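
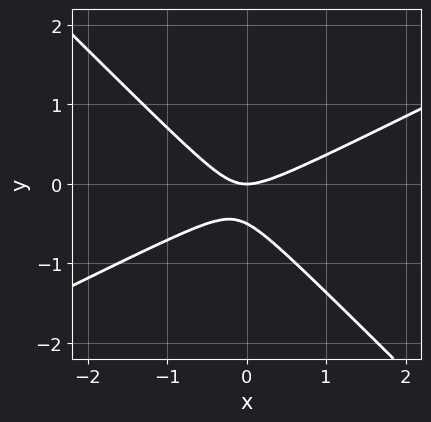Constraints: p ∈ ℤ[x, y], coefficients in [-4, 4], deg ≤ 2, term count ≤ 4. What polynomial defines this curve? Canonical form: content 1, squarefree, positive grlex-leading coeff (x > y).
First, deg p = 2. A generic line meets the curve in up to 2 points.
Then, checking where it meets the axes: it meets the y-axis at y = 0 (among the integer gridlines); it crosses the x-axis at the gridline x = 0.
Finally, solving for integer coefficients yields p as stated.

x^2 - x*y - 2*y^2 - y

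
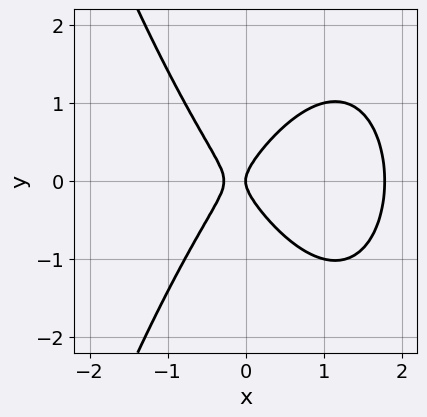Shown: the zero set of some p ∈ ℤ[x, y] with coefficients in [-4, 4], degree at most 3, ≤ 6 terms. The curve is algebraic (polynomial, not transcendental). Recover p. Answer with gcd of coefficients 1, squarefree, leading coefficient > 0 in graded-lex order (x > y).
deg p = 3. A generic line meets the curve in up to 3 points.
Symmetries: it's symmetric under y → −y, forcing even powers of y.
Reading off the gridlines: one y-axis crossing is at y = 0; it crosses the x-axis at the gridline x = 0.
Solving for integer coefficients yields p as stated.

2*x^3 - 3*x^2 + 2*y^2 - x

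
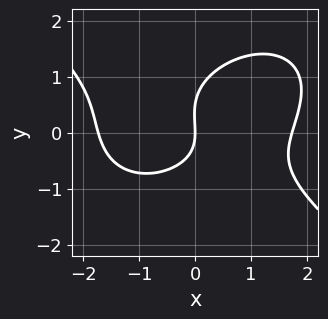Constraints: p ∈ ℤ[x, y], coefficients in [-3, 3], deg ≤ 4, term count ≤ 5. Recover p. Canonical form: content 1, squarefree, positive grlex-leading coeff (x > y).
x^3 + 2*y^3 - x*y - y^2 - 3*x

(a) The degree is 3 — the shape is more complex than any degree-2 curve.
(b) Checking where it meets the axes: one x-axis crossing is at x = 0; it meets the y-axis at y = 0 (among the integer gridlines).
(c) These observations pin down the coefficients.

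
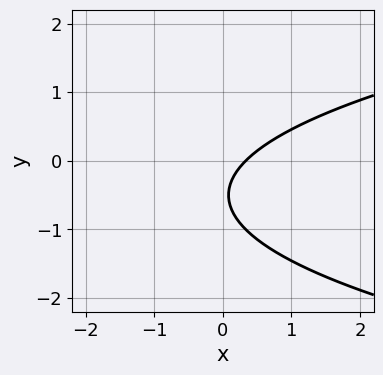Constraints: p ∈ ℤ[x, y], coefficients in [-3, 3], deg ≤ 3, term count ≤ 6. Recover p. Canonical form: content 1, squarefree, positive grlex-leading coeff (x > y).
1. Degree: the shape is more complex than any degree-1 curve, so deg p = 2.
2. Observable constraints: the curve avoids every integer y-axis point in the box.
3. Matching integer coefficients to the picture gives p.

3*y^2 - 3*x + 3*y + 1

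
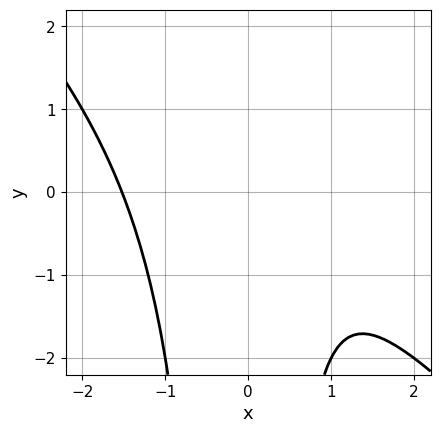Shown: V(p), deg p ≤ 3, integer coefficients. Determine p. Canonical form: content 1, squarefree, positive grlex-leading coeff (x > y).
x^3 + x^2*y - x + 2

First, deg p = 3.
Next, reading off the gridlines: no y-intercept at any integer in the box.
Finally, solving for integer coefficients yields p as stated.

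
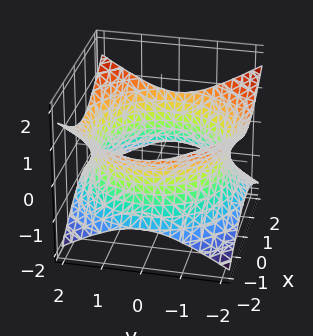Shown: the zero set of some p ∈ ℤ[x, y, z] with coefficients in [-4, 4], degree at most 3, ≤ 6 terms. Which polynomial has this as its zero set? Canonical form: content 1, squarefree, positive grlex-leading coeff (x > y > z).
Degree: an hourglass — one-sheet hyperboloid; a quadric, so deg p = 2.
Symmetries: mirror symmetry z ↦ −z ⇒ only even powers of z; every cross-section ⟂ z is a circle, so x, y appear only via x² + y².
From the axis intercepts and sections: the surface avoids every integer z-axis point in the box; a circular section at z = 0 has radius between 1 and 2.
Putting this together gives p.

x^2 + y^2 - 2*z^2 - 3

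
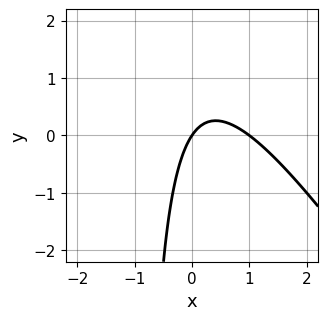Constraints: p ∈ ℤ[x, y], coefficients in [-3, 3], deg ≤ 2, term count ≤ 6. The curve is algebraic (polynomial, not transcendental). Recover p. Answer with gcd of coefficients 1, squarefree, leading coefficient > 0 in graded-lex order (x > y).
3*x^2 + 2*x*y - 3*x + 2*y

First, the degree is 2 — the shape is more complex than any degree-1 curve.
Then, against the integer gridlines: among the integer gridlines, it crosses the x-axis at x ∈ {0, 1}; it meets the y-axis at y = 0 (among the integer gridlines).
Finally, assembling these constraints gives the stated polynomial.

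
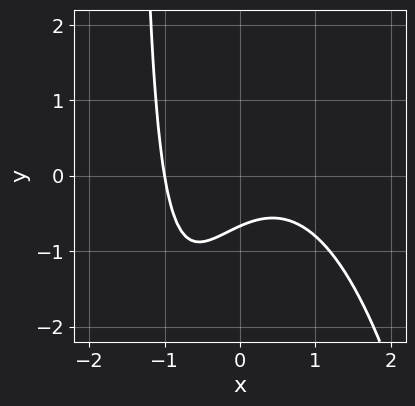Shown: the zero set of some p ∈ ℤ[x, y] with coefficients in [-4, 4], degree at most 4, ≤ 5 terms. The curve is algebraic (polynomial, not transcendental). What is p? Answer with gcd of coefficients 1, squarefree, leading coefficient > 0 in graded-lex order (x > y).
(a) The degree is 3 — a generic line meets the curve in up to 3 points.
(b) Observable constraints: it meets the x-axis at x = -1 (among the integer gridlines).
(c) Putting this together gives p.

2*x^3 + 2*x*y + 3*y + 2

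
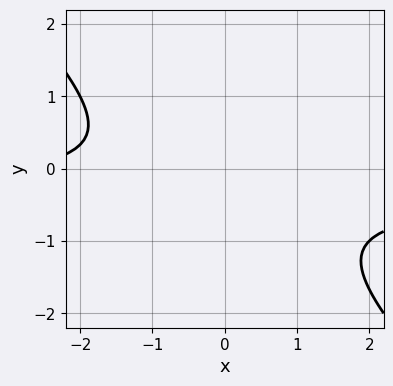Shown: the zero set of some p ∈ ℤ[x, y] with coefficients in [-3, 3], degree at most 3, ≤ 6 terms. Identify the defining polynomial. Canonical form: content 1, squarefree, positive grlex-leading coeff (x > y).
3*x*y + 3*y^2 + x + 2*y + 3

(a) The degree is 2 — a generic line meets the curve in up to 2 points.
(b) Against the integer gridlines: the curve avoids every integer x-axis point in the box; it misses every integer gridline on the y-axis.
(c) Together with the visible shape, these determine p as stated.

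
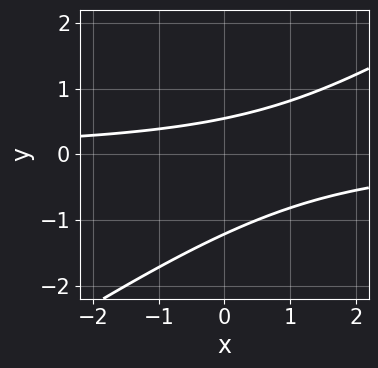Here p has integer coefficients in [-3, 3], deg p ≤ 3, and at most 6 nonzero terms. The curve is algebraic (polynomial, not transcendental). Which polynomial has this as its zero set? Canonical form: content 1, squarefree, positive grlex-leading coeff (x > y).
2*x*y - 3*y^2 - 2*y + 2

The degree is 2 — the shape is more complex than any degree-1 curve.
Reading off the gridlines: no x-intercept at any integer in the box.
Fitting integer coefficients to these (and the overall shape) gives p.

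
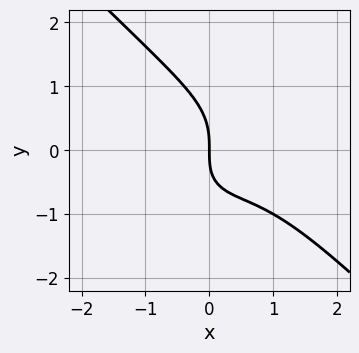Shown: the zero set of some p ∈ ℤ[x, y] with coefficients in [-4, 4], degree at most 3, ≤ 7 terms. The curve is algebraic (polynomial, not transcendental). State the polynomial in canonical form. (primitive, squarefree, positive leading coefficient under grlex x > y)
2*x^3 + 2*y^3 - 2*x^2 + x*y + 3*x

First, degree: the shape is more complex than any degree-2 curve, so deg p = 3.
Next, from the axis intercepts and sections: it meets the y-axis at y = 0 (among the integer gridlines); one x-axis crossing is at x = 0.
Finally, assembling these constraints gives the stated polynomial.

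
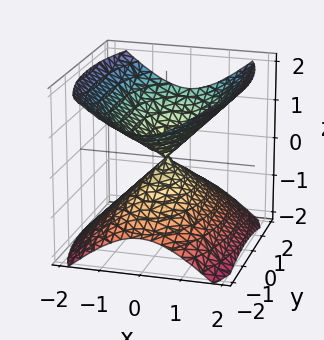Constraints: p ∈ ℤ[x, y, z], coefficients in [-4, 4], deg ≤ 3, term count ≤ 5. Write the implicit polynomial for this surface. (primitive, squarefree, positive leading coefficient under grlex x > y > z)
3*x^2 + y^2 - 3*z^2

1. There are 2 components. They look like related sheets of one shape, so recover p as a whole.
2. Degree: a double cone through the origin; a quadric, so deg p = 2.
3. Symmetries: mirror symmetry x ↦ −x ⇒ only even powers of x; the z ↦ −z reflection is a symmetry, so z appears only in even powers; it's symmetric under y → −y, forcing even powers of y.
4. From the axis intercepts and sections: it meets the x-axis at x = 0 (among the integer gridlines); it meets the y-axis at y = 0 (among the integer gridlines); it meets the z-axis at z = 0 (among the integer gridlines).
5. Solving for integer coefficients yields p as stated.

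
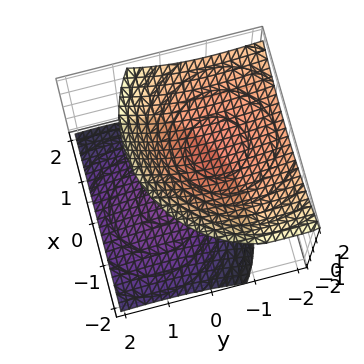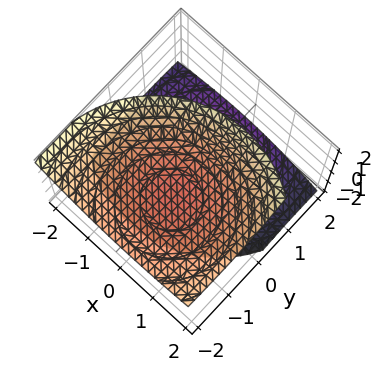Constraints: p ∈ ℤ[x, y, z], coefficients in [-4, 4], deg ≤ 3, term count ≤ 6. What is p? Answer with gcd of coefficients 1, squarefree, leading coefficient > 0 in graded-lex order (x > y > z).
2*x^2 - x*z + 2*y^2 + 3*y*z - 3*z^2 + 3

I count 2 distinct pieces.
deg p = 2.
Against the integer gridlines: it misses every integer gridline on the x-axis; the z-axis gridline crossings are at z ∈ {-1, 1}; it misses every integer gridline on the y-axis.
The integer polynomial consistent with all of this is the stated p.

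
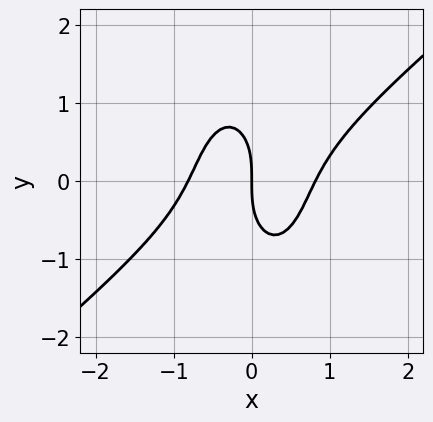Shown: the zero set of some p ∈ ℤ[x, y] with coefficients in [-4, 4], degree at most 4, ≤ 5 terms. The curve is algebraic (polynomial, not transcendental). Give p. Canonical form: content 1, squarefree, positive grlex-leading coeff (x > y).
3*x^3 - 3*x^2*y - y^3 - 2*x

(a) The degree is 3 — the shape is more complex than any degree-2 curve.
(b) Checking where it meets the axes: one y-axis crossing is at y = 0; it crosses the x-axis at the gridline x = 0.
(c) Assembling these constraints gives the stated polynomial.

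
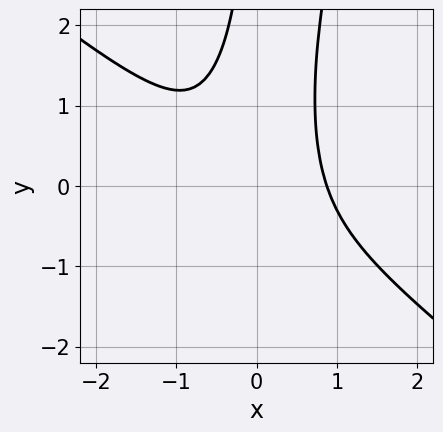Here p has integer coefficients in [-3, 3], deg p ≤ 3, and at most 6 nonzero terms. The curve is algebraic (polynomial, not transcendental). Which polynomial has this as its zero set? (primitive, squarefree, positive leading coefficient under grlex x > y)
The degree is 3 — a generic line meets the curve in up to 3 points.
Reading off the gridlines: it misses every integer gridline on the y-axis.
Putting this together gives p.

3*x^3 + 3*x^2*y - x*y^2 - 2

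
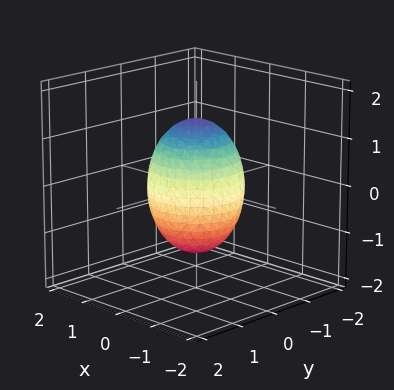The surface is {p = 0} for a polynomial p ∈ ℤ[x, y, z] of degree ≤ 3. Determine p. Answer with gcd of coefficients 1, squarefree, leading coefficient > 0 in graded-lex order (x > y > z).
2*x^2 + 2*y^2 + z^2 - 2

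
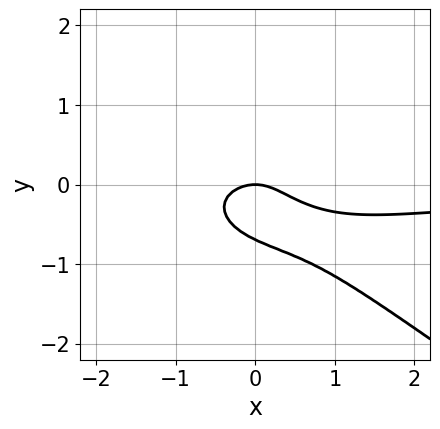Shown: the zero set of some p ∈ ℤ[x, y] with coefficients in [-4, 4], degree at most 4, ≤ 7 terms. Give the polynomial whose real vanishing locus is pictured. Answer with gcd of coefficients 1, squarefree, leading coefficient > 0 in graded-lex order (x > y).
x^3*y + 3*y^4 - 3*x*y^2 + x^2 + y

First, the degree is 4 — the shape is more complex than any degree-3 curve.
Then, reading off the gridlines: it meets the x-axis at x = 0 (among the integer gridlines); it crosses the y-axis at the gridline y = 0.
Finally, putting this together gives p.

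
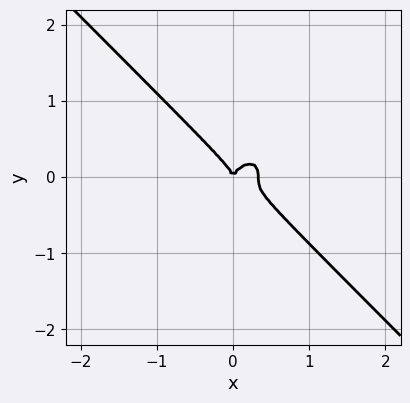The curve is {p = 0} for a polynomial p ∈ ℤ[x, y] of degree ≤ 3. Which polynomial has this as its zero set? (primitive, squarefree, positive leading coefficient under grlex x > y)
First, the degree is 3 — no degree-2 curve has this shape.
Then, observable constraints: it crosses the y-axis at the gridline y = 0; it crosses the x-axis at the gridline x = 0.
Finally, fitting integer coefficients to these (and the overall shape) gives p.

3*x^3 + 3*y^3 - x^2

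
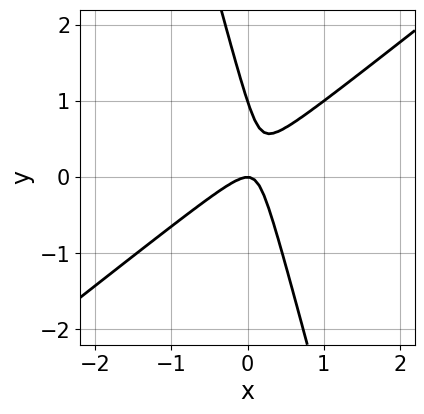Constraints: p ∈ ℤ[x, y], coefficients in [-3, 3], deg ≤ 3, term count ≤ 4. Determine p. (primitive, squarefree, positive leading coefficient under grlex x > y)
3*x^2 - 3*x*y - y^2 + y

(a) deg p = 2. The shape is more complex than any degree-1 curve.
(b) Against the integer gridlines: the y-axis gridline crossings are at y ∈ {0, 1}; it meets the x-axis at x = 0 (among the integer gridlines).
(c) Together with the visible shape, these determine p as stated.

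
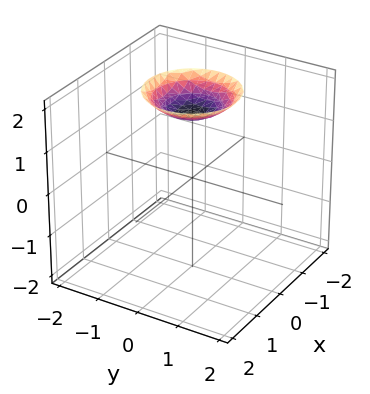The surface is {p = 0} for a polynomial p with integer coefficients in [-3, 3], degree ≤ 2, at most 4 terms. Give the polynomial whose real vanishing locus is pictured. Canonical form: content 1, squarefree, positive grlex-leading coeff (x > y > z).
x^2 + y^2 - 2*z + 3

(a) deg p = 2.
(b) Symmetries: every cross-section ⟂ z is a circle, so x, y appear only via x² + y².
(c) Against the integer gridlines: no x-intercept at any integer in the box; the surface avoids every integer y-axis point in the box.
(d) Fitting integer coefficients to these (and the overall shape) gives p.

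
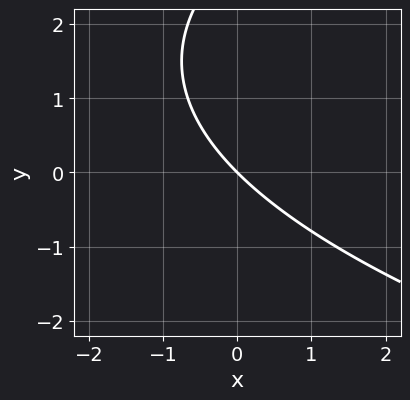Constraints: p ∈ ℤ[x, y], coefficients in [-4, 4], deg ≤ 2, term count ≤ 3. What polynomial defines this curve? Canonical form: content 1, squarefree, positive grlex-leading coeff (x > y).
y^2 - 3*x - 3*y

(a) The degree is 2 — no degree-1 curve has this shape.
(b) Observable constraints: one y-axis crossing is at y = 0; one x-axis crossing is at x = 0.
(c) The integer polynomial consistent with all of this is the stated p.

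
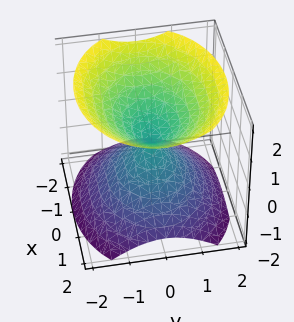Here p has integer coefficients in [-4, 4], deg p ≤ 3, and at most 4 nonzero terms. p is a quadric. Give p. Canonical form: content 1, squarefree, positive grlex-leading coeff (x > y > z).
2*x^2 + 3*y^2 - 3*z^2

(a) I count 2 distinct pieces. They look like related sheets of one shape, so recover p as a whole.
(b) Degree: a double cone through the origin; a quadric, so deg p = 2.
(c) Symmetries: the x ↦ −x reflection is a symmetry, so x appears only in even powers; the z ↦ −z reflection is a symmetry, so z appears only in even powers; the y ↦ −y reflection is a symmetry, so y appears only in even powers.
(d) From the axis intercepts and sections: it meets the x-axis at x = 0 (among the integer gridlines); one z-axis crossing is at z = 0; one y-axis crossing is at y = 0.
(e) Fitting integer coefficients to these (and the overall shape) gives p.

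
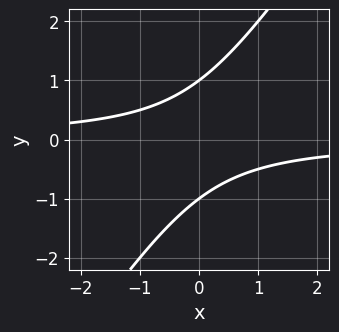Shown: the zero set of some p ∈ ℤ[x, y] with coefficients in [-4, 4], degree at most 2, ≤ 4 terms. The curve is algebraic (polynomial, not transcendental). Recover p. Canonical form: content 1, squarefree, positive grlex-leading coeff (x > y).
The degree is 2 — no degree-1 curve has this shape.
Observable constraints: the y-axis gridline crossings are at y ∈ {-1, 1}; the curve avoids every integer x-axis point in the box.
These observations pin down the coefficients.

3*x*y - 2*y^2 + 2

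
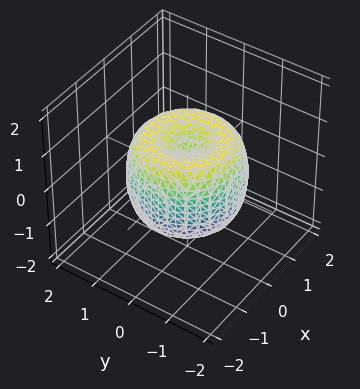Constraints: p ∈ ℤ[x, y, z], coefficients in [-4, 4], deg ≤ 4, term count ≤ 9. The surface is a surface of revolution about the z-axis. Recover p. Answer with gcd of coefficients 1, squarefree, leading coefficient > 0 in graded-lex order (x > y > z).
(a) deg p = 4. No degree-3 surface has this shape.
(b) By symmetry, the z-axis is an axis of rotation, so x and y enter only as x² + y².
(c) From the visible intercepts: a circular section at z = -1 has radius between 0 and 1.
(d) Together with the visible shape, these determine p as stated.

2*x^4 + 4*x^2*y^2 + 2*y^4 - 3*x^2 - 3*y^2 + 2*z^2 - 1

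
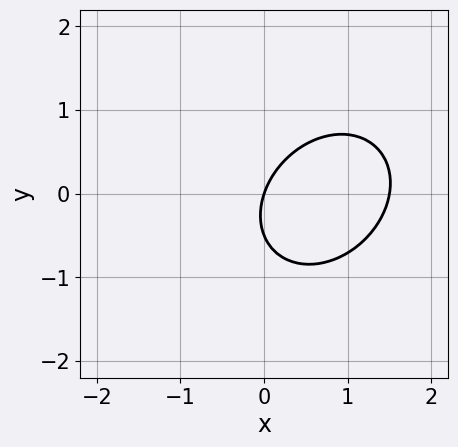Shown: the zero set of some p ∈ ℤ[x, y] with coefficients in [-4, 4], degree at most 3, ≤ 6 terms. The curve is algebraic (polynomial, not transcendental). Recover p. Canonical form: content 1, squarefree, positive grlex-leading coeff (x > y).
2*x^2 - x*y + 2*y^2 - 3*x + y

First, the degree is 2 — a generic line meets the curve in up to 2 points.
Next, from the visible intercepts: it meets the y-axis at y = 0 (among the integer gridlines); it crosses the x-axis at the gridline x = 0.
Finally, fitting integer coefficients to these (and the overall shape) gives p.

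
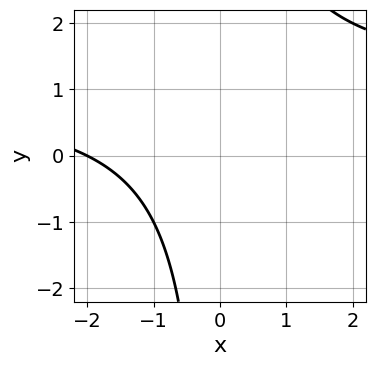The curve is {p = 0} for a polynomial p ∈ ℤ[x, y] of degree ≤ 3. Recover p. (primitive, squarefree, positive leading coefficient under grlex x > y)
x*y - x - 2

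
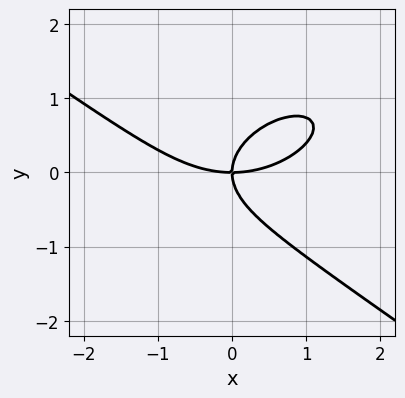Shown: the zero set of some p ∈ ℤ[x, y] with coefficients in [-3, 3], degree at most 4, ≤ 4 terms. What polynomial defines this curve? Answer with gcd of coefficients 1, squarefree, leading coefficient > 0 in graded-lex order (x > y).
x^3 + 3*y^3 - 3*x*y

(a) Degree: a generic line meets the curve in up to 3 points, so deg p = 3.
(b) Checking where it meets the axes: one x-axis crossing is at x = 0; one y-axis crossing is at y = 0.
(c) Assembling these constraints gives the stated polynomial.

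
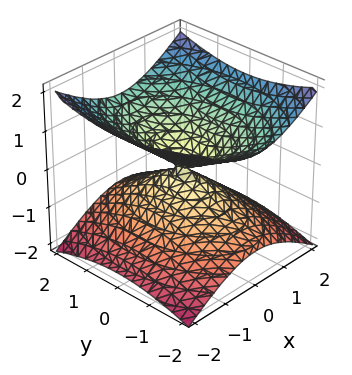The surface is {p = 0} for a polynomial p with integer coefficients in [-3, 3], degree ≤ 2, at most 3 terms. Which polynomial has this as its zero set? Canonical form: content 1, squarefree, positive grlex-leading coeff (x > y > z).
1. Degree: two nappes meeting at a single point; a quadric, so deg p = 2.
2. Symmetries: it's symmetric under z → −z, forcing even powers of z; the x ↦ −x reflection is a symmetry, so x appears only in even powers; the y ↦ −y reflection is a symmetry, so y appears only in even powers.
3. From the visible intercepts: one z-axis crossing is at z = 0; it meets the x-axis at x = 0 (among the integer gridlines); one y-axis crossing is at y = 0.
4. Putting this together gives p.

2*x^2 + y^2 - 3*z^2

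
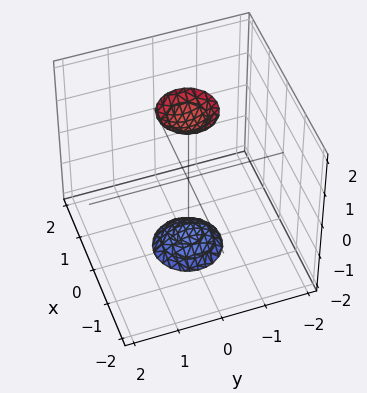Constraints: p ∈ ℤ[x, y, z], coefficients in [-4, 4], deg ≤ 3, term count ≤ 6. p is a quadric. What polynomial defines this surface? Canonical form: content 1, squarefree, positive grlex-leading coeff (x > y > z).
3*x^2 + 3*y^2 - z^2 + 3

First, I count 2 distinct pieces. Treating them together as one polynomial.
Next, degree: two separate bowl-shaped sheets opening away from each other; a quadric, so deg p = 2.
Then, symmetries: mirror symmetry z ↦ −z ⇒ only even powers of z; rotational symmetry about the z-axis ⇒ p depends on x, y only through x² + y².
Then, observable constraints: it misses every integer gridline on the x-axis; it misses every integer gridline on the y-axis.
Finally, the integer polynomial consistent with all of this is the stated p.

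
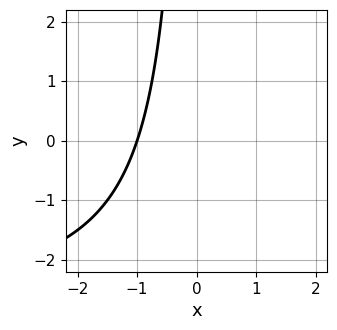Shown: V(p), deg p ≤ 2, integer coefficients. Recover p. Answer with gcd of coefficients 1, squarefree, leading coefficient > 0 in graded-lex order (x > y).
First, degree: the shape is more complex than any degree-1 curve, so deg p = 2.
Then, reading off the gridlines: it misses every integer gridline on the y-axis; it meets the x-axis at x = -1 (among the integer gridlines).
Finally, together with the visible shape, these determine p as stated.

x*y + 3*x + 3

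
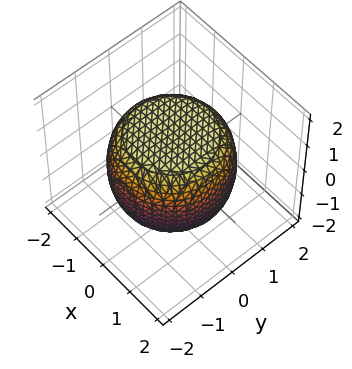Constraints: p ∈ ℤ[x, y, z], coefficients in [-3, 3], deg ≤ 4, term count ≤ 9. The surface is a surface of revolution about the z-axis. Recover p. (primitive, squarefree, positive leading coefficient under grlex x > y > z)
x^4 + 2*x^2*y^2 + y^4 - x^2 - y^2 + 2*z^2 - 3

The degree is 4 — a generic line meets the surface in up to 4 points.
Symmetries: rotational symmetry about the z-axis ⇒ p depends on x, y only through x² + y².
Observable constraints: a circular section at z = 0 has radius between 1 and 2.
Putting this together gives p.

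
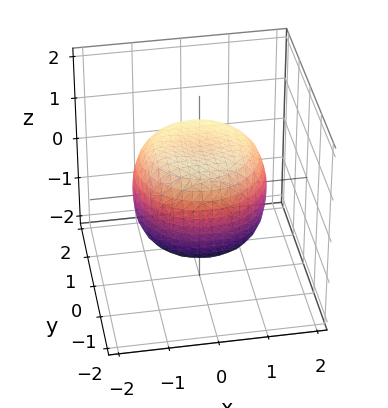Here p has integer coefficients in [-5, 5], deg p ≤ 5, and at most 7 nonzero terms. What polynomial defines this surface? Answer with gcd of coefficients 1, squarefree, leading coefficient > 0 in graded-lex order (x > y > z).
2*x^4 + 4*x^2*y^2 + 2*y^4 - 2*x^2 - 2*y^2 + 3*z^2 - 3

1. Degree: a generic line meets the surface in up to 4 points, so deg p = 4.
2. Symmetries: rotational symmetry about the z-axis ⇒ p depends on x, y only through x² + y².
3. Observable constraints: a circular section at z = 0 has radius between 1 and 2; the z-axis gridline crossings are at z ∈ {-1, 1}.
4. These observations pin down the coefficients.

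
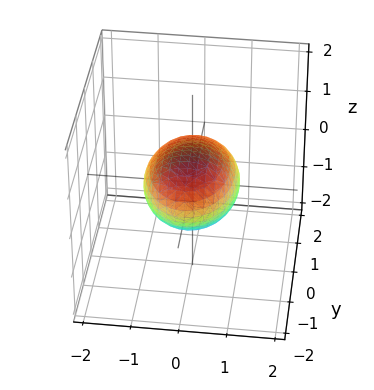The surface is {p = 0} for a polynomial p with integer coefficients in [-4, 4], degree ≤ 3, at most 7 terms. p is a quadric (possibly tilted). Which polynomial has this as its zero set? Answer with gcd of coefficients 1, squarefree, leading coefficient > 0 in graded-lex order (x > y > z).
2*x^2 + y^2 + y*z + 2*z^2 - 2

Degree: a generic line meets the surface in up to 2 points, so deg p = 2.
Against the integer gridlines: the x-axis gridline crossings are at x ∈ {-1, 1}; the z-axis gridline crossings are at z ∈ {-1, 1}.
Matching integer coefficients to the picture gives p.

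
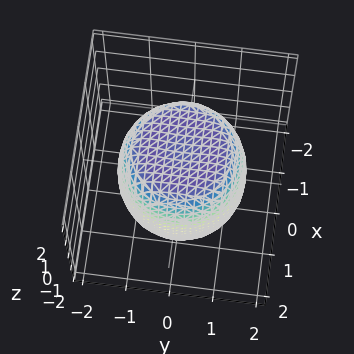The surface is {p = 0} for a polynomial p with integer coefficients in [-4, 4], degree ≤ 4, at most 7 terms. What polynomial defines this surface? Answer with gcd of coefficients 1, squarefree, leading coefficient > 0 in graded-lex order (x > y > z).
(a) Degree: no degree-3 surface has this shape, so deg p = 4.
(b) Symmetry: the surface is invariant under rotation about z: p = q(x² + y², z).
(c) From the visible intercepts: a circular section at z = 0 has radius between 1 and 2.
(d) Together with the visible shape, these determine p as stated.

x^4 + 2*x^2*y^2 + y^4 - x^2 - y^2 + z^2 - 2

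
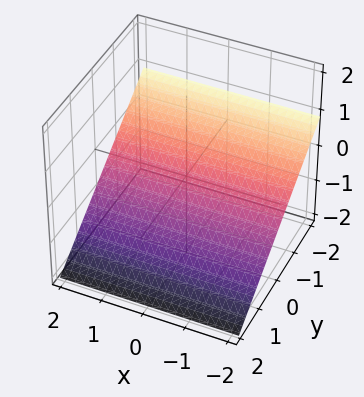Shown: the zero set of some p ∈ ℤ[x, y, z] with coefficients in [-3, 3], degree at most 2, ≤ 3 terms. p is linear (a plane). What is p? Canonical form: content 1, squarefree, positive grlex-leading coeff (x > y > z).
2*y + 3*z + 2

First, the degree is 1 — the surface is flat (a plane).
Next, reading off the gridlines: no x-intercept at any integer in the box; it meets the y-axis at y = -1 (among the integer gridlines).
Finally, matching integer coefficients to the picture gives p.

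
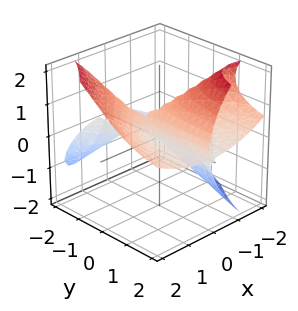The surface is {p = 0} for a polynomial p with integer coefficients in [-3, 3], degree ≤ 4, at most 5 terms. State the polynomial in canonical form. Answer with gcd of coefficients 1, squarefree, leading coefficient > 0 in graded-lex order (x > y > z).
x^3 - 3*x*y*z - 2*z^3 - 2*x*z + z^2

The picture has 2 separate pieces. Treating them together as one polynomial.
Degree: no degree-2 surface has this shape, so deg p = 3.
Observable constraints: one z-axis crossing is at z = 0; it crosses the x-axis at the gridline x = 0.
Fitting integer coefficients to these (and the overall shape) gives p. Check: (0, -1, 0) on the y-axis lies on the surface, and p(0, -1, 0) = 0. ✓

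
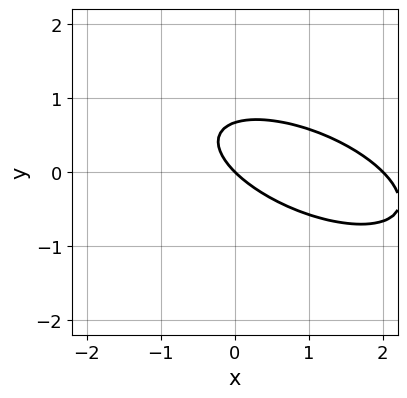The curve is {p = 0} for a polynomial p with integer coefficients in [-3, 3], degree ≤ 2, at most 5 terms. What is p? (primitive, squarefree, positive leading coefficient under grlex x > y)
x^2 + 2*x*y + 3*y^2 - 2*x - 2*y

deg p = 2. No degree-1 curve has this shape.
Observable constraints: it meets the y-axis at y = 0 (among the integer gridlines); the x-axis gridline crossings are at x ∈ {0, 2}.
Solving for integer coefficients yields p as stated.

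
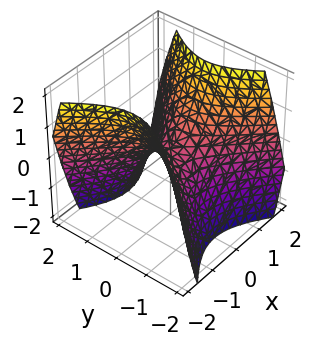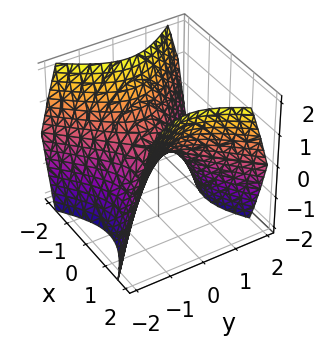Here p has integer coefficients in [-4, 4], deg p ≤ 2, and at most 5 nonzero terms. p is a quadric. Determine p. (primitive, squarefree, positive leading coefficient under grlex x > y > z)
x^2 - y^2 - z

Degree: a hyperbolic paraboloid; a quadric, so deg p = 2.
Symmetries: mirror symmetry x ↦ −x ⇒ only even powers of x; it's symmetric under y → −y, forcing even powers of y.
Observable constraints: it meets the y-axis at y = 0 (among the integer gridlines); it crosses the z-axis at the gridline z = 0.
Together with the visible shape, these determine p as stated.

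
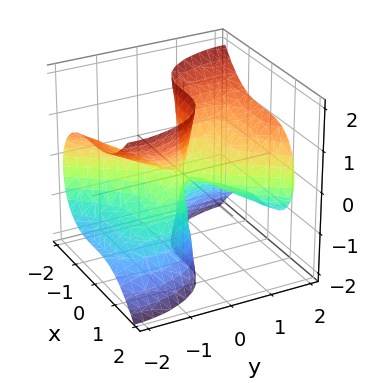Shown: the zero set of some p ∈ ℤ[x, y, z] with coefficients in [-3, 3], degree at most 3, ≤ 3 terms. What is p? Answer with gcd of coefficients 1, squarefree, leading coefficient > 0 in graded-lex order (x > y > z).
3*x^3 - y^3 + 3*y*z^2

1. The degree is 3 — a generic line meets the surface in up to 3 points.
2. Observable constraints: it meets the y-axis at y = 0 (among the integer gridlines); every point of the z-axis in the box is on the surface.
3. Assembling these constraints gives the stated polynomial.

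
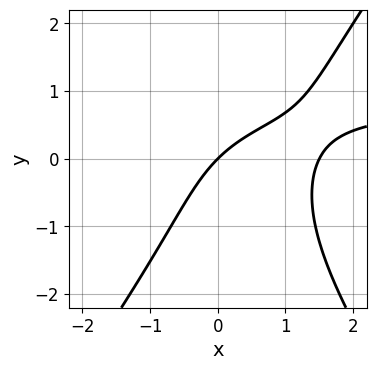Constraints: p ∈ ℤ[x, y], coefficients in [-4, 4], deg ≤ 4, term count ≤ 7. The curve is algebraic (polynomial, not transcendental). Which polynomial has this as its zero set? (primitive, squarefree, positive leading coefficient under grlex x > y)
2*x^2*y - y^3 - 2*x^2 + 3*x - 3*y

1. The degree is 3 — a generic line meets the curve in up to 3 points.
2. Checking where it meets the axes: it crosses the y-axis at the gridline y = 0; it meets the x-axis at x = 0 (among the integer gridlines).
3. Fitting integer coefficients to these (and the overall shape) gives p.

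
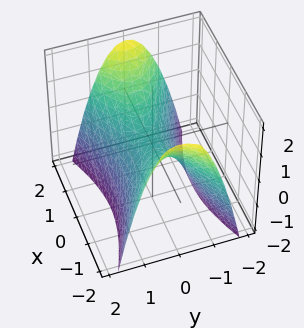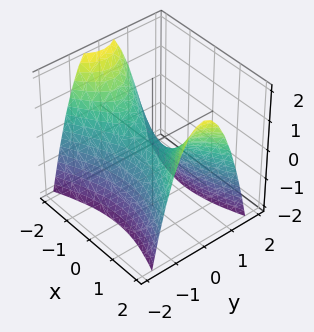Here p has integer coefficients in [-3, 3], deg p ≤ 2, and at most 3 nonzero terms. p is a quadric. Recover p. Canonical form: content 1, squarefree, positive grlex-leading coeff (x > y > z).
1. The degree is 2 — a hyperbolic paraboloid; a quadric.
2. Symmetries: the y ↦ −y reflection is a symmetry, so y appears only in even powers; it's symmetric under x → −x, forcing even powers of x.
3. Against the integer gridlines: one y-axis crossing is at y = 0; it crosses the z-axis at the gridline z = 0; one x-axis crossing is at x = 0.
4. Assembling these constraints gives the stated polynomial.

x^2 - 3*y^2 - 2*z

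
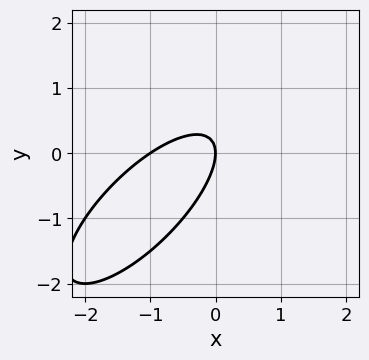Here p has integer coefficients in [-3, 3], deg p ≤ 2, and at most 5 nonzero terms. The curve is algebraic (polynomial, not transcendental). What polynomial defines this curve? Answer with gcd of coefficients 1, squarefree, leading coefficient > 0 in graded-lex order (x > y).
2*x^2 - 3*x*y + 2*y^2 + 2*x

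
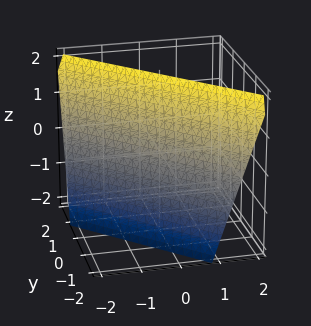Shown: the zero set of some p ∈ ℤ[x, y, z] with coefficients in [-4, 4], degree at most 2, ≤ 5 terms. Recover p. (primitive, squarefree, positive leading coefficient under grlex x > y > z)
3*x + 3*y - z + 2

The degree is 1 — the surface is flat (a plane).
Checking where it meets the axes: one z-axis crossing is at z = 2.
Putting this together gives p.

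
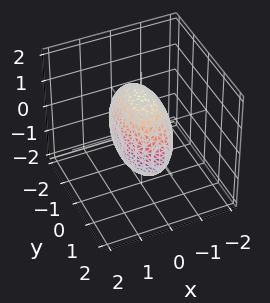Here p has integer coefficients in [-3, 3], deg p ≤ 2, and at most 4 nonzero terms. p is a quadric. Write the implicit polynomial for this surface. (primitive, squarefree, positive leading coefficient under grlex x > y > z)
(a) The degree is 2 — bounded and convex; a quadric.
(b) Symmetries: the x ↦ −x reflection is a symmetry, so x appears only in even powers; the z ↦ −z reflection is a symmetry, so z appears only in even powers; the y ↦ −y reflection is a symmetry, so y appears only in even powers.
(c) Matching integer coefficients to the picture gives p.

3*x^2 + y^2 + z^2 - 2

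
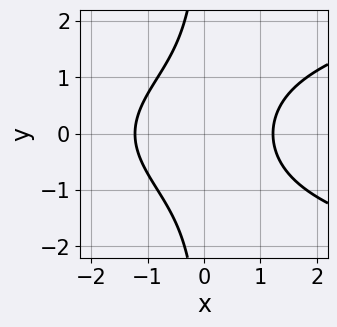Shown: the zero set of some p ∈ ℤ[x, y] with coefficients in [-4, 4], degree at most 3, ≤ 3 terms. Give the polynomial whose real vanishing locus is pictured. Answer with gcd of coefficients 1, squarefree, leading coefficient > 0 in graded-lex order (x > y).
2*x*y^2 - 2*x^2 + 3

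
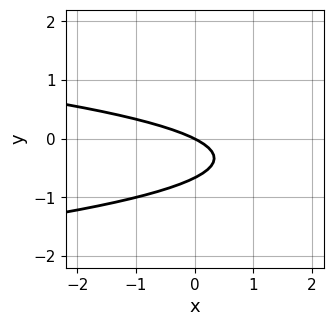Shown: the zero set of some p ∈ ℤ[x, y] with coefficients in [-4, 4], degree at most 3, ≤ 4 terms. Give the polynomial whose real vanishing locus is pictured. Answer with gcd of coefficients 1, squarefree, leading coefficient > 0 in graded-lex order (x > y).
3*y^2 + x + 2*y

(a) Degree: no degree-1 curve has this shape, so deg p = 2.
(b) Reading off the gridlines: one y-axis crossing is at y = 0; it meets the x-axis at x = 0 (among the integer gridlines).
(c) Assembling these constraints gives the stated polynomial.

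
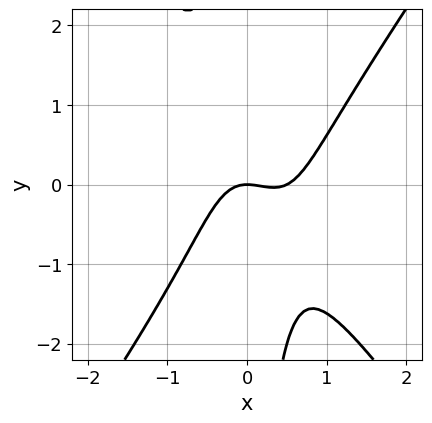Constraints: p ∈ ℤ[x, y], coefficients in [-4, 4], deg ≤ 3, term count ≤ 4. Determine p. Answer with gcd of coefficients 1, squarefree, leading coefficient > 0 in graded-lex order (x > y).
2*x^3 - x*y^2 - x^2 - y

1. The degree is 3 — the shape is more complex than any degree-2 curve.
2. Reading off the gridlines: it crosses the y-axis at the gridline y = 0; one x-axis crossing is at x = 0.
3. Assembling these constraints gives the stated polynomial.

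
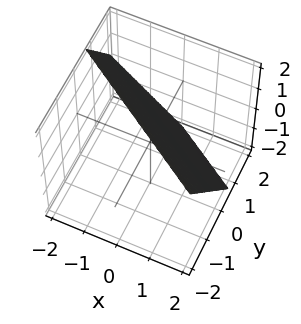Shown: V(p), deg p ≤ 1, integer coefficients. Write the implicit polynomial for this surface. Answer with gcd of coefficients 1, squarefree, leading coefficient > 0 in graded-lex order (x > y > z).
2*x + 3*y + 2*z - 2

1. Degree: the surface is flat (a plane), so deg p = 1.
2. Checking where it meets the axes: one z-axis crossing is at z = 1; it meets the x-axis at x = 1 (among the integer gridlines).
3. Assembling these constraints gives the stated polynomial.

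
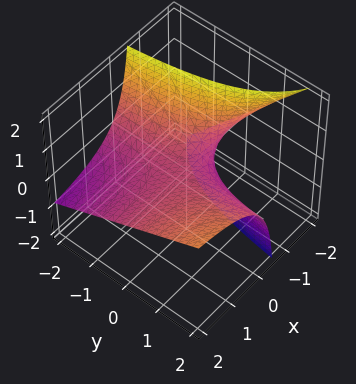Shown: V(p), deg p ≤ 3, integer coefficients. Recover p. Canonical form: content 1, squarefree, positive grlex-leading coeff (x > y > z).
Degree: no degree-1 surface has this shape, so deg p = 2.
Observable constraints: the visible y-axis segment lies entirely on the surface; one z-axis crossing is at z = 0; the visible x-axis segment lies entirely on the surface.
The integer polynomial consistent with all of this is the stated p.

2*x*y - 3*x*z - 3*z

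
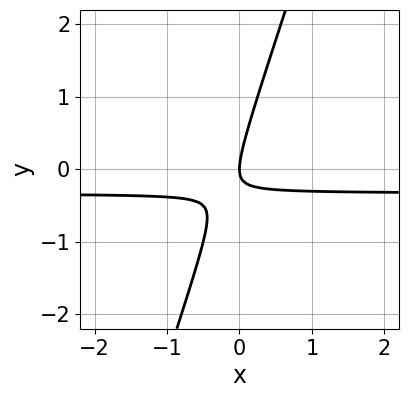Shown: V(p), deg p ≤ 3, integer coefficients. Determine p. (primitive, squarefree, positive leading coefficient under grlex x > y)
First, deg p = 2. A generic line meets the curve in up to 2 points.
Then, from the axis intercepts and sections: it crosses the x-axis at the gridline x = 0; one y-axis crossing is at y = 0.
Finally, together with the visible shape, these determine p as stated.

3*x*y - y^2 + x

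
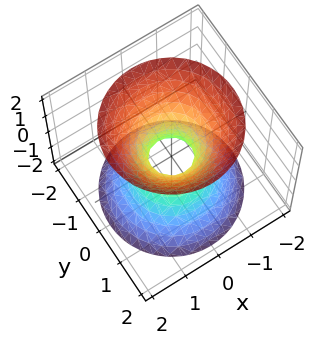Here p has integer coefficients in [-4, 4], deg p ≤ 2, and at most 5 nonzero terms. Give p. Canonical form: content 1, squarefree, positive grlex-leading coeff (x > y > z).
3*x^2 + 3*y^2 - 2*z^2 - 1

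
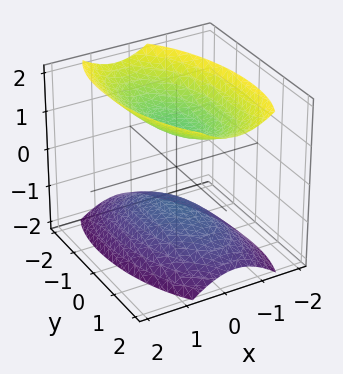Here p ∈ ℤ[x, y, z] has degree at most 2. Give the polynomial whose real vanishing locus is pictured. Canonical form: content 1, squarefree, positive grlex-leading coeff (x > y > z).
(a) There are 2 components. They look like related sheets of one shape, so recover p as a whole.
(b) The degree is 2 — a generic line meets the surface in up to 2 points.
(c) Observable constraints: it misses every integer gridline on the x-axis; the surface avoids every integer y-axis point in the box; the z-axis gridline crossings are at z ∈ {-1, 1}.
(d) The integer polynomial consistent with all of this is the stated p.

3*x^2 + x*y + y^2 - 2*z^2 + 2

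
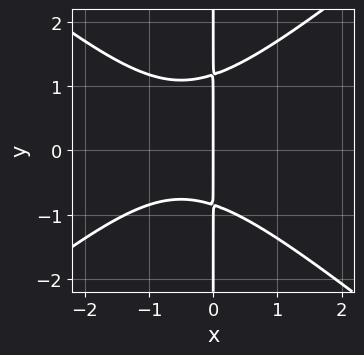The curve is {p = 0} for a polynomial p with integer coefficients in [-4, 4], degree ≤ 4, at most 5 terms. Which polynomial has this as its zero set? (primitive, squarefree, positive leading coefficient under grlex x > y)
2*x^3 - 3*x*y^2 + 2*x^2 + x*y + 3*x

(a) deg p = 3. No degree-2 curve has this shape.
(b) From the axis intercepts and sections: it meets the x-axis at x = 0 (among the integer gridlines); the visible y-axis segment lies entirely on the curve.
(c) Solving for integer coefficients yields p as stated.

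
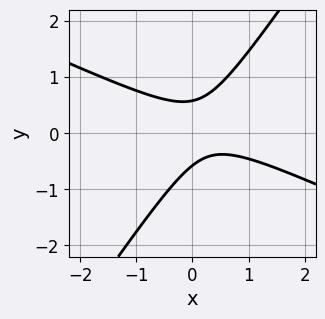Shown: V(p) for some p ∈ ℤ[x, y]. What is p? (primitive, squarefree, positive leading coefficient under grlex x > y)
2*x^2 + 3*x*y - 3*y^2 - x + 1

(a) deg p = 2. No degree-1 curve has this shape.
(b) Checking where it meets the axes: no x-intercept at any integer in the box.
(c) The integer polynomial consistent with all of this is the stated p.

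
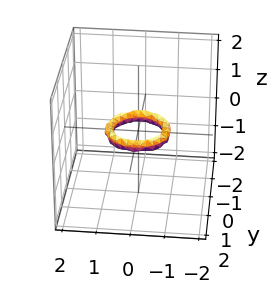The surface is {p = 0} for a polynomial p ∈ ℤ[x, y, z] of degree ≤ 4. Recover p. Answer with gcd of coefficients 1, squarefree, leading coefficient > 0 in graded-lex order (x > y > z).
(a) deg p = 4.
(b) Symmetries: the z-axis is an axis of rotation, so x and y enter only as x² + y².
(c) Observable constraints: a circular section at z = 0 has radius between 0 and 1; the x-axis gridline crossings are at x ∈ {-1, 1}; the y-axis gridline crossings are at y ∈ {-1, 1}; no z-intercept at any integer in the box.
(d) These observations pin down the coefficients.

2*x^4 + 4*x^2*y^2 + 2*y^4 - 3*x^2 - 3*y^2 + 3*z^2 + 1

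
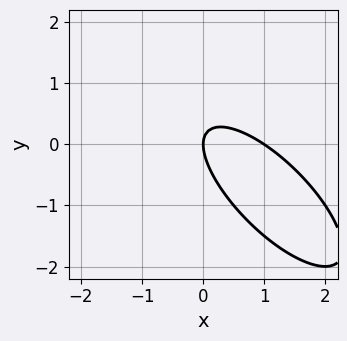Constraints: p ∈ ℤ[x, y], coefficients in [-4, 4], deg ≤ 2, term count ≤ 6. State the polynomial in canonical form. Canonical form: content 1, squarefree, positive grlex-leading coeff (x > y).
2*x^2 + 3*x*y + 2*y^2 - 2*x

1. deg p = 2. No degree-1 curve has this shape.
2. Reading off the gridlines: one y-axis crossing is at y = 0; among the integer gridlines, it crosses the x-axis at x ∈ {0, 1}.
3. These observations pin down the coefficients.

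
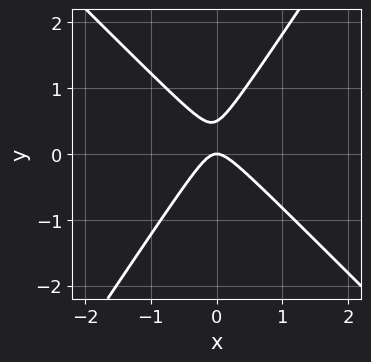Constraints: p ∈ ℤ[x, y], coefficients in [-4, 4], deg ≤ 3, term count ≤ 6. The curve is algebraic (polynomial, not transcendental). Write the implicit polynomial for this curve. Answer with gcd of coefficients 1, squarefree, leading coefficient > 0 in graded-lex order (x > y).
First, the degree is 2 — the shape is more complex than any degree-1 curve.
Then, reading off the gridlines: it meets the y-axis at y = 0 (among the integer gridlines); it meets the x-axis at x = 0 (among the integer gridlines).
Finally, solving for integer coefficients yields p as stated.

3*x^2 + x*y - 2*y^2 + y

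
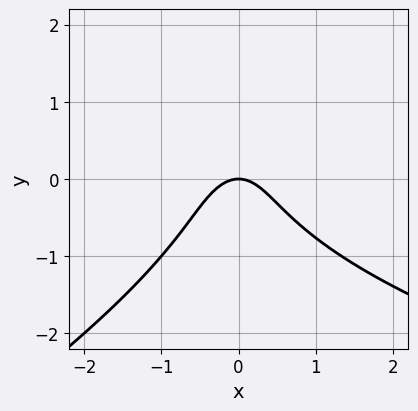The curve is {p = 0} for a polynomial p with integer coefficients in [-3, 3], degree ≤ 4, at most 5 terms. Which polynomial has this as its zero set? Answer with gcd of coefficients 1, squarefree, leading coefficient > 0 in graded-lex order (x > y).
1. deg p = 3. A generic line meets the curve in up to 3 points.
2. Observable constraints: it meets the y-axis at y = 0 (among the integer gridlines); it meets the x-axis at x = 0 (among the integer gridlines).
3. Putting this together gives p.

x*y^2 - 2*y^3 - 3*x^2 - 2*y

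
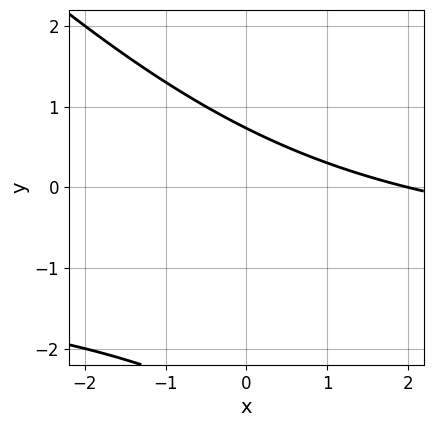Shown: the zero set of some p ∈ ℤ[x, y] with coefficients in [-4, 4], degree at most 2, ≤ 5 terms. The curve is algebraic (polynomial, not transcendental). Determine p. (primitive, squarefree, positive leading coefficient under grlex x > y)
x*y + y^2 + x + 2*y - 2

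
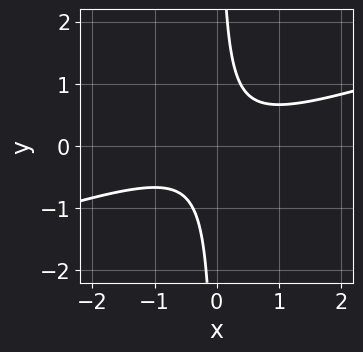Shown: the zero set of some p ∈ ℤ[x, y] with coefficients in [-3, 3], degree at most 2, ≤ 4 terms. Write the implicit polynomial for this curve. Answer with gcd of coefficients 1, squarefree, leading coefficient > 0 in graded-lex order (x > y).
1. The degree is 2 — no degree-1 curve has this shape.
2. From the visible intercepts: the curve avoids every integer x-axis point in the box; the curve avoids every integer y-axis point in the box.
3. Putting this together gives p.

x^2 - 3*x*y + 1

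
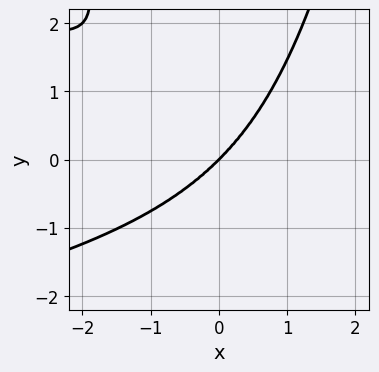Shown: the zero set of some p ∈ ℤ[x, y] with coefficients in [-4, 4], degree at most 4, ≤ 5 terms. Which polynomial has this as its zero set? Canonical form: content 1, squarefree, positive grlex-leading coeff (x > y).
1. Degree: a generic line meets the curve in up to 4 points, so deg p = 4.
2. From the axis intercepts and sections: one x-axis crossing is at x = 0; it meets the y-axis at y = 0 (among the integer gridlines).
3. Fitting integer coefficients to these (and the overall shape) gives p.

x^2*y^2 + x^3 - y^3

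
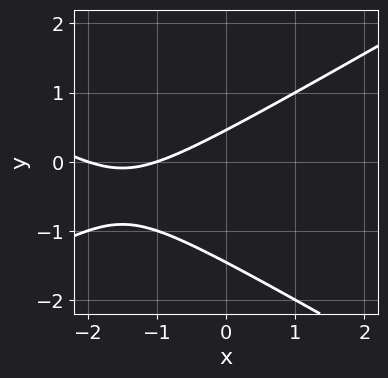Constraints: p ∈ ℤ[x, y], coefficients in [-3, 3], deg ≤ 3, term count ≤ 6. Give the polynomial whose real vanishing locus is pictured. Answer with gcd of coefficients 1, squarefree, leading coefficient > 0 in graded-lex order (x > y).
x^2 - 3*y^2 + 3*x - 3*y + 2

The degree is 2 — no degree-1 curve has this shape.
Checking where it meets the axes: among the integer gridlines, it crosses the x-axis at x ∈ {-2, -1}.
Together with the visible shape, these determine p as stated.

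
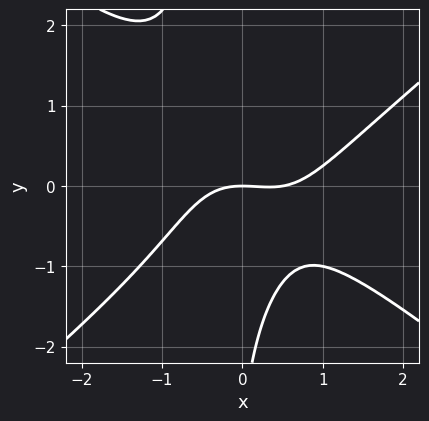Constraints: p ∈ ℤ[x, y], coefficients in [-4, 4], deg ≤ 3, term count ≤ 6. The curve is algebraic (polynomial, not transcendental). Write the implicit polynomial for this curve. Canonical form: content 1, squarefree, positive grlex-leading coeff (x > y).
(a) Degree: a generic line meets the curve in up to 3 points, so deg p = 3.
(b) Checking where it meets the axes: it crosses the x-axis at the gridline x = 0; it crosses the y-axis at the gridline y = 0.
(c) The integer polynomial consistent with all of this is the stated p.

2*x^3 - 3*x*y^2 - x^2 - y^2 - 3*y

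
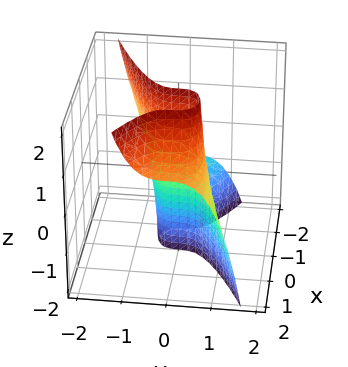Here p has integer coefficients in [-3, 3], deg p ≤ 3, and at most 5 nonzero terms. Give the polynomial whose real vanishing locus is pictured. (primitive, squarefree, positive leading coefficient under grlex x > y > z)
x^2*z + 3*y^3 - 2*x

deg p = 3. A generic line meets the surface in up to 3 points.
From the axis intercepts and sections: the visible z-axis segment lies entirely on the surface; one x-axis crossing is at x = 0.
Together with the visible shape, these determine p as stated.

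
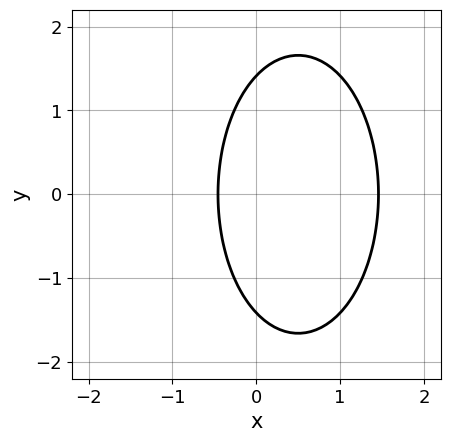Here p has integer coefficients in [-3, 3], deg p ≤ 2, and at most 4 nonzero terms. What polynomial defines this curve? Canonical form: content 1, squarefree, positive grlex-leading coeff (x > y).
3*x^2 + y^2 - 3*x - 2

First, the degree is 2 — a generic line meets the curve in up to 2 points.
Next, symmetries: it's symmetric under y → −y, forcing even powers of y.
Finally, these observations pin down the coefficients.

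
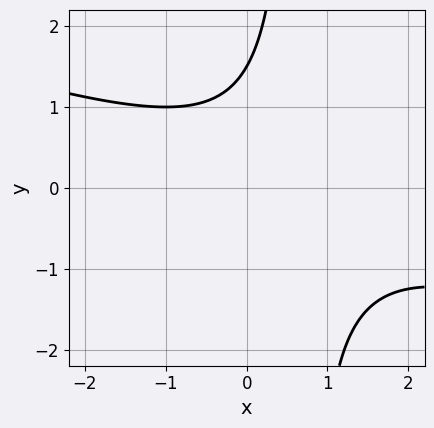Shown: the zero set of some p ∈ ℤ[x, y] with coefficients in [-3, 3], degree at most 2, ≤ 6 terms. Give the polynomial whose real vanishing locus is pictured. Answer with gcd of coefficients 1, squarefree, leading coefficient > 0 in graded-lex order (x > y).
x^2 + 3*x*y - x - 2*y + 3

First, the degree is 2 — a generic line meets the curve in up to 2 points.
Next, from the axis intercepts and sections: the curve avoids every integer x-axis point in the box.
Finally, fitting integer coefficients to these (and the overall shape) gives p.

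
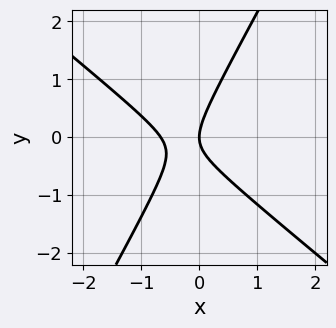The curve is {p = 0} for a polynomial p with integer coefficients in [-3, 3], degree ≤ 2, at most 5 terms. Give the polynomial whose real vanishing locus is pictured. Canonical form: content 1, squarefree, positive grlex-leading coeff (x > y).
First, deg p = 2.
Next, from the axis intercepts and sections: it meets the x-axis at x = 0 (among the integer gridlines); one y-axis crossing is at y = 0.
Finally, the integer polynomial consistent with all of this is the stated p.

3*x^2 + 2*x*y - 2*y^2 + 2*x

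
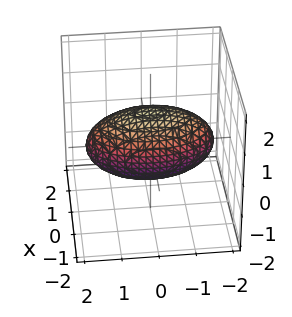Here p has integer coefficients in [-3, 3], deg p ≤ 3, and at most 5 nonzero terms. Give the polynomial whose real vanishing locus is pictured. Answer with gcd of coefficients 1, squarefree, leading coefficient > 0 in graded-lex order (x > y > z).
3*x^2 + y^2 + 3*z^2 - 3

The degree is 2 — bounded and convex; a quadric.
Symmetries: mirror symmetry x ↦ −x ⇒ only even powers of x; the z ↦ −z reflection is a symmetry, so z appears only in even powers; the y ↦ −y reflection is a symmetry, so y appears only in even powers.
Against the integer gridlines: among the integer gridlines, it crosses the x-axis at x ∈ {-1, 1}; among the integer gridlines, it crosses the z-axis at z ∈ {-1, 1}.
Putting this together gives p.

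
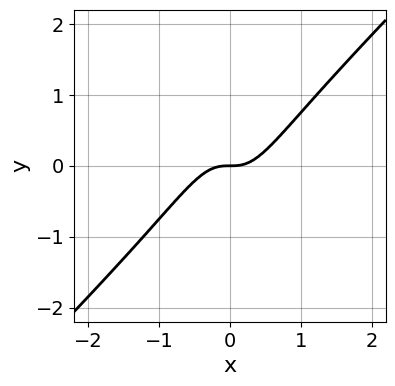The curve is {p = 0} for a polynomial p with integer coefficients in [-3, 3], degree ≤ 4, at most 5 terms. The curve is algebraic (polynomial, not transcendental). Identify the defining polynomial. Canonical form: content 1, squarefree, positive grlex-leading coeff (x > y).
3*x^3 - 3*x^2*y - y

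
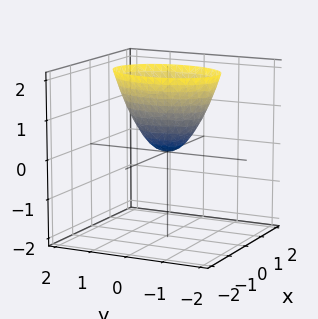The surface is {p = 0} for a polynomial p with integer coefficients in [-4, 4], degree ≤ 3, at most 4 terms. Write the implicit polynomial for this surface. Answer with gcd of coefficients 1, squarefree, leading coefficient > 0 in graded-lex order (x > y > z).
2*x^2 + y^2 - z

1. deg p = 2. A single bowl opening along one axis; a quadric.
2. Symmetries: the y ↦ −y reflection is a symmetry, so y appears only in even powers; it's symmetric under x → −x, forcing even powers of x.
3. Observable constraints: one z-axis crossing is at z = 0; it crosses the y-axis at the gridline y = 0; one x-axis crossing is at x = 0.
4. Fitting integer coefficients to these (and the overall shape) gives p.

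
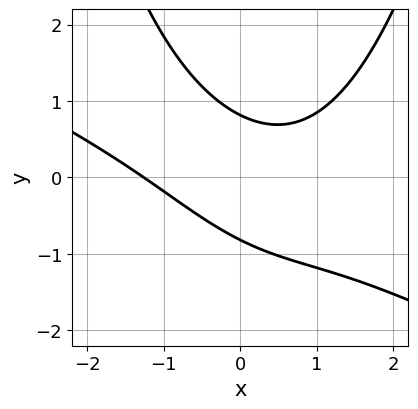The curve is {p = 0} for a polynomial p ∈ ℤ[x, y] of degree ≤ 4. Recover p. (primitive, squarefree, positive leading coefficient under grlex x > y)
x^3 + 2*x^2*y - 3*x*y - 3*y^2 + 2

The degree is 3 — a generic line meets the curve in up to 3 points.
Putting this together gives p.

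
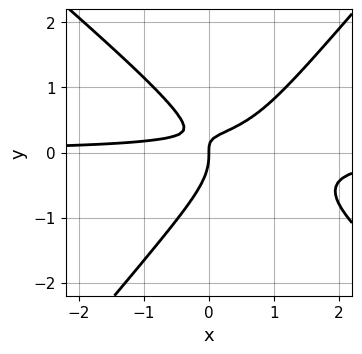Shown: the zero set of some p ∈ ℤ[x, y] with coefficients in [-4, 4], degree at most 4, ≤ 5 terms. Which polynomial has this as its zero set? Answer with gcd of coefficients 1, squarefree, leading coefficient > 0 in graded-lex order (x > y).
(a) The degree is 3 — the shape is more complex than any degree-2 curve.
(b) Observable constraints: it crosses the y-axis at the gridline y = 0; it meets the x-axis at x = 0 (among the integer gridlines).
(c) The integer polynomial consistent with all of this is the stated p.

3*x^2*y + x*y^2 - 3*y^3 - 3*x*y + x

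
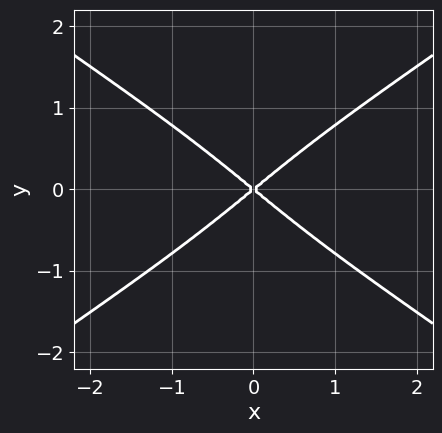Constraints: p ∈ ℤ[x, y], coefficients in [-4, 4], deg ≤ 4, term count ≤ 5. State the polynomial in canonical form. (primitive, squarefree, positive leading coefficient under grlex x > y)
First, degree: no degree-3 curve has this shape, so deg p = 4.
Then, symmetries: the x ↦ −x reflection is a symmetry, so x appears only in even powers; it's symmetric under y → −y, forcing even powers of y.
Next, from the visible intercepts: it meets the y-axis at y = 0 (among the integer gridlines); it meets the x-axis at x = 0 (among the integer gridlines).
Finally, together with the visible shape, these determine p as stated.

x^2*y^2 - 2*y^4 + 2*x^2 - 3*y^2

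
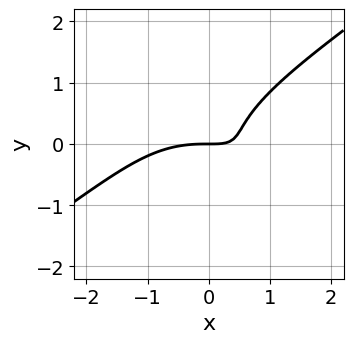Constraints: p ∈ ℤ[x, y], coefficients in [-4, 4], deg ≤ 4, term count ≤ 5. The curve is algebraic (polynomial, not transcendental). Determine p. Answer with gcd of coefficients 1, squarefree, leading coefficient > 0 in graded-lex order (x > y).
Degree: a generic line meets the curve in up to 3 points, so deg p = 3.
Against the integer gridlines: it meets the y-axis at y = 0 (among the integer gridlines); it crosses the x-axis at the gridline x = 0.
These observations pin down the coefficients.

x^3 - 3*y^3 + 3*x*y - 2*y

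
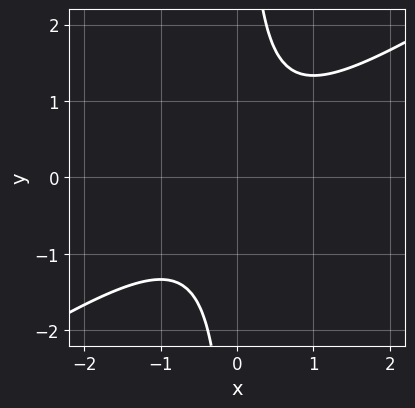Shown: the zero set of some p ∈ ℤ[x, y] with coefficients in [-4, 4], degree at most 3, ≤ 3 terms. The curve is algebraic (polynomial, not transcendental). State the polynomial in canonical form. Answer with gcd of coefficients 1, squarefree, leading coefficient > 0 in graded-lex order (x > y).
2*x^2 - 3*x*y + 2

1. Degree: a generic line meets the curve in up to 2 points, so deg p = 2.
2. Observable constraints: it misses every integer gridline on the x-axis; no y-intercept at any integer in the box.
3. Together with the visible shape, these determine p as stated.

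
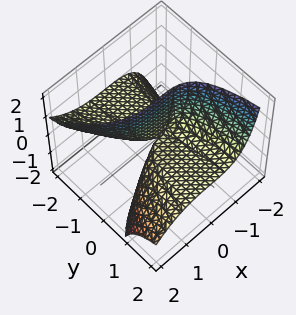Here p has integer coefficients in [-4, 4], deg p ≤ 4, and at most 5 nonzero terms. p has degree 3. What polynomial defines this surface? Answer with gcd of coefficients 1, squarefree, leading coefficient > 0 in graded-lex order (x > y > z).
(a) deg p = 3.
(b) Against the integer gridlines: the visible y-axis segment lies entirely on the surface; every point of the z-axis in the box is on the surface; it crosses the x-axis at the gridline x = 0.
(c) Fitting integer coefficients to these (and the overall shape) gives p.

x^3 + x*y*z + 3*y*z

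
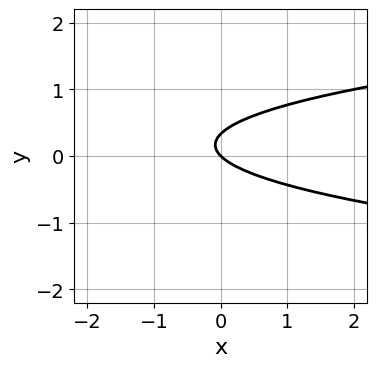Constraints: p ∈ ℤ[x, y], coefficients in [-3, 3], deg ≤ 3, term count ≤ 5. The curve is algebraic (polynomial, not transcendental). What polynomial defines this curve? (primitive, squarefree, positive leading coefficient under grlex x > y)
3*y^2 - x - y

(a) Degree: a generic line meets the curve in up to 2 points, so deg p = 2.
(b) Reading off the gridlines: it crosses the x-axis at the gridline x = 0; it crosses the y-axis at the gridline y = 0.
(c) Fitting integer coefficients to these (and the overall shape) gives p.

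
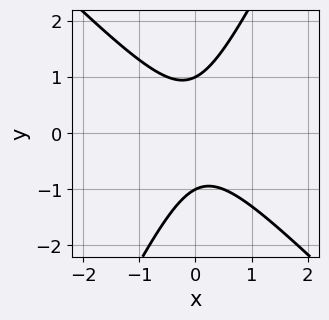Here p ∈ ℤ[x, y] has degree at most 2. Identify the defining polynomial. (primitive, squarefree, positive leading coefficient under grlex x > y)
1. Degree: the shape is more complex than any degree-1 curve, so deg p = 2.
2. Reading off the gridlines: the y-axis gridline crossings are at y ∈ {-1, 1}; no x-intercept at any integer in the box.
3. Together with the visible shape, these determine p as stated.

2*x^2 + x*y - y^2 + 1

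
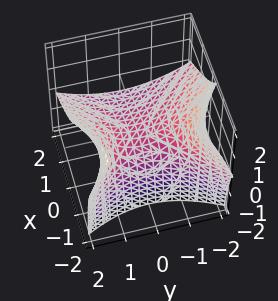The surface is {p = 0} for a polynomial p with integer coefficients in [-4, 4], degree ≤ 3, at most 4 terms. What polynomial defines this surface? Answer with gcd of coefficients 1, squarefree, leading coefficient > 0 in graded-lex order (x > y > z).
x^2 + 2*x*z - y^2 + 3*z

First, deg p = 2.
Then, against the integer gridlines: it crosses the x-axis at the gridline x = 0; it meets the y-axis at y = 0 (among the integer gridlines); it crosses the z-axis at the gridline z = 0.
Finally, together with the visible shape, these determine p as stated.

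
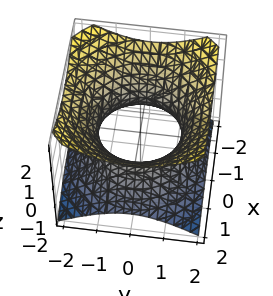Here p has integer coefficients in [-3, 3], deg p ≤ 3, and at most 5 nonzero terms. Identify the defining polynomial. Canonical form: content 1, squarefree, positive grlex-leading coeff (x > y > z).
2*x^2 + 2*y^2 - 3*z^2 - 3

(a) Degree: an hourglass — one-sheet hyperboloid; a quadric, so deg p = 2.
(b) Symmetries: mirror symmetry z ↦ −z ⇒ only even powers of z; the z-axis is an axis of rotation, so x and y enter only as x² + y².
(c) Checking where it meets the axes: a circular section at z = -1 has radius between 1 and 2; it misses every integer gridline on the z-axis.
(d) Assembling these constraints gives the stated polynomial.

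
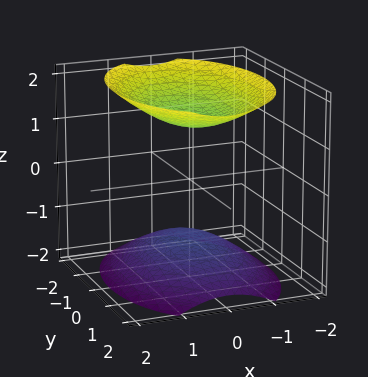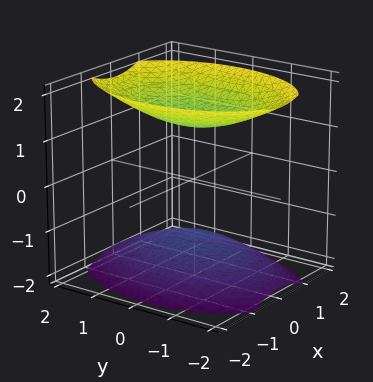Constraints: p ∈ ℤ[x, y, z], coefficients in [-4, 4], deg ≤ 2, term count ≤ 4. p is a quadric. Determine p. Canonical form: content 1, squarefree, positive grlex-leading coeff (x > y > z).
First, I count 2 distinct pieces. Treating them together as one polynomial.
Then, the degree is 2 — two sheets facing apart; a quadric.
Next, symmetries: the y ↦ −y reflection is a symmetry, so y appears only in even powers; the x ↦ −x reflection is a symmetry, so x appears only in even powers; mirror symmetry z ↦ −z ⇒ only even powers of z.
Then, from the axis intercepts and sections: it misses every integer gridline on the x-axis; the surface avoids every integer y-axis point in the box.
Finally, matching integer coefficients to the picture gives p.

2*x^2 + y^2 - 2*z^2 + 3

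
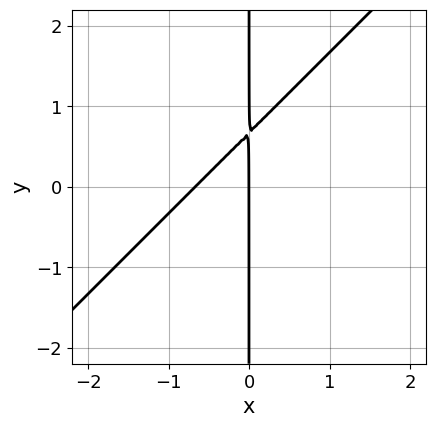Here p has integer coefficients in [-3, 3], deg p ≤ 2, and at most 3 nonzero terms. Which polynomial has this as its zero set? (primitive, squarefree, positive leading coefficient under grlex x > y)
(a) The degree is 2 — a generic line meets the curve in up to 2 points.
(b) From the axis intercepts and sections: it meets the x-axis at x = 0 (among the integer gridlines); every point of the y-axis in the box is on the curve.
(c) Matching integer coefficients to the picture gives p.

3*x^2 - 3*x*y + 2*x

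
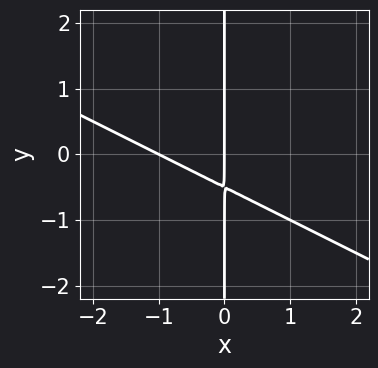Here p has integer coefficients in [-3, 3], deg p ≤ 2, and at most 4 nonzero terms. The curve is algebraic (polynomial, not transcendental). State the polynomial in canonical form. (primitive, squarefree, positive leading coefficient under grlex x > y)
Degree: the shape is more complex than any degree-1 curve, so deg p = 2.
Reading off the gridlines: among the integer gridlines, it crosses the x-axis at x ∈ {-1, 0}; the visible y-axis segment lies entirely on the curve.
Putting this together gives p.

x^2 + 2*x*y + x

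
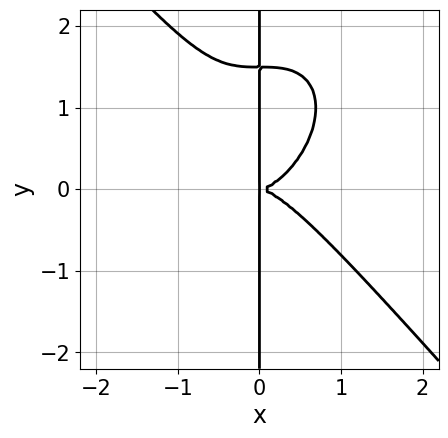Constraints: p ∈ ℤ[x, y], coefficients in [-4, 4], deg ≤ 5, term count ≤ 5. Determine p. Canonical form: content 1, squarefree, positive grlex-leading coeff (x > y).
3*x^4 + 2*x*y^3 - 3*x*y^2

deg p = 4. The shape is more complex than any degree-3 curve.
From the axis intercepts and sections: the visible y-axis segment lies entirely on the curve.
Putting this together gives p.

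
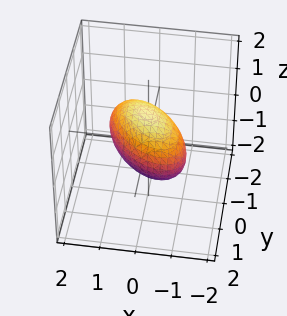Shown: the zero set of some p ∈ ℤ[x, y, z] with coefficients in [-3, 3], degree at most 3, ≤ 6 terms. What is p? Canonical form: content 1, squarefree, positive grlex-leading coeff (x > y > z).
(a) The degree is 2 — no degree-1 surface has this shape.
(b) Reading off the gridlines: among the integer gridlines, it crosses the z-axis at z ∈ {-1, 1}; among the integer gridlines, it crosses the y-axis at y ∈ {-1, 1}; among the integer gridlines, it crosses the x-axis at x ∈ {-1, 1}.
(c) Fitting integer coefficients to these (and the overall shape) gives p.

x^2 + x*y + y^2 + z^2 - 1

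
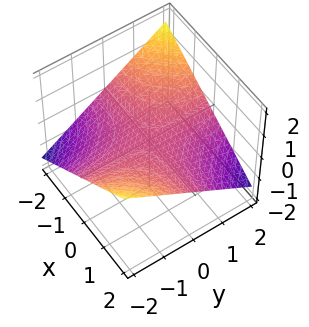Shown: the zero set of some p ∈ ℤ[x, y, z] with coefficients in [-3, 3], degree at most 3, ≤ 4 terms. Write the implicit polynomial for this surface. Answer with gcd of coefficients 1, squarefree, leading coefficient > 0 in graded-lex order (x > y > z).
x*y + 3*z

First, degree: a hyperbolic paraboloid; a quadric, so deg p = 2.
Then, observable constraints: every point of the x-axis in the box is on the surface; it meets the z-axis at z = 0 (among the integer gridlines); every point of the y-axis in the box is on the surface.
Finally, assembling these constraints gives the stated polynomial.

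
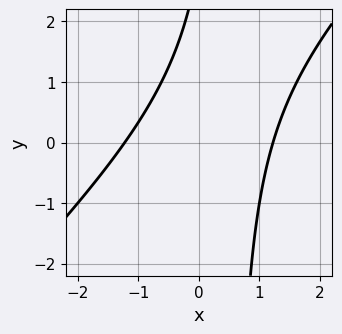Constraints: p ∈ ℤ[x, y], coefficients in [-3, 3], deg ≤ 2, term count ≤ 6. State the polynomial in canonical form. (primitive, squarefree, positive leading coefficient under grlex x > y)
2*x^2 - 2*x*y + y - 3

1. Degree: no degree-1 curve has this shape, so deg p = 2.
2. Against the integer gridlines: no y-intercept at any integer in the box.
3. Solving for integer coefficients yields p as stated.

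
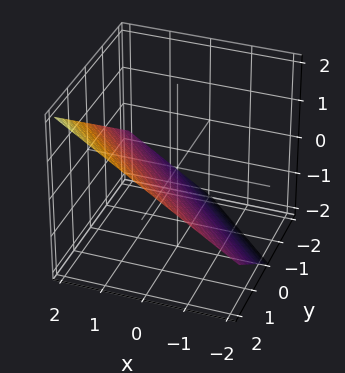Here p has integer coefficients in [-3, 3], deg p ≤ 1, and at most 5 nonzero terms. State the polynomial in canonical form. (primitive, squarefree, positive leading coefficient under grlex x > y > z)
2*x + 2*y - 3*z - 2

(a) Degree: the surface is flat (a plane), so deg p = 1.
(b) Against the integer gridlines: it meets the x-axis at x = 1 (among the integer gridlines); it crosses the y-axis at the gridline y = 1.
(c) Putting this together gives p.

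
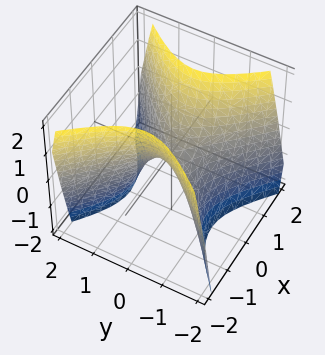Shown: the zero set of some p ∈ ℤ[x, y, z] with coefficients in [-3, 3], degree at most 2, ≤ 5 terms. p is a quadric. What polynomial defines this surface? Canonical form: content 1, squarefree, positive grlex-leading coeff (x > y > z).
Degree: a hyperbolic paraboloid; a quadric, so deg p = 2.
Symmetries: mirror symmetry y ↦ −y ⇒ only even powers of y; the x ↦ −x reflection is a symmetry, so x appears only in even powers.
Observable constraints: one x-axis crossing is at x = 0; one y-axis crossing is at y = 0; it crosses the z-axis at the gridline z = 0.
Matching integer coefficients to the picture gives p.

3*x^2 - 3*y^2 - 2*z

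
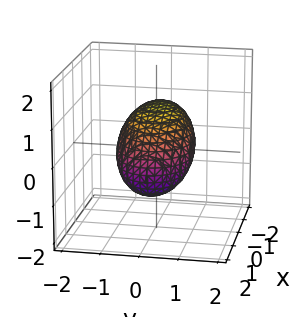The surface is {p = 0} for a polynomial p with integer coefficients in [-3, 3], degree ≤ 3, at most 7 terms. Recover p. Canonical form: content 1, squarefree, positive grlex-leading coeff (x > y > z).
2*x^2 + 2*x*z + 3*y^2 + 3*z^2 - 3

1. Degree: a generic line meets the surface in up to 2 points, so deg p = 2.
2. From the axis intercepts and sections: among the integer gridlines, it crosses the z-axis at z ∈ {-1, 1}; the y-axis gridline crossings are at y ∈ {-1, 1}.
3. The integer polynomial consistent with all of this is the stated p.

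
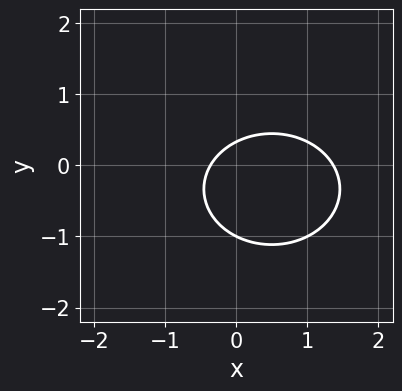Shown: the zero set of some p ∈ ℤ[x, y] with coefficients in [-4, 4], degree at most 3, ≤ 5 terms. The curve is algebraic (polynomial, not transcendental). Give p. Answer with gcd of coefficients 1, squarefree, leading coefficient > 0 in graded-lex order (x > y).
2*x^2 + 3*y^2 - 2*x + 2*y - 1

1. Degree: no degree-1 curve has this shape, so deg p = 2.
2. From the visible intercepts: it crosses the y-axis at the gridline y = -1.
3. Putting this together gives p.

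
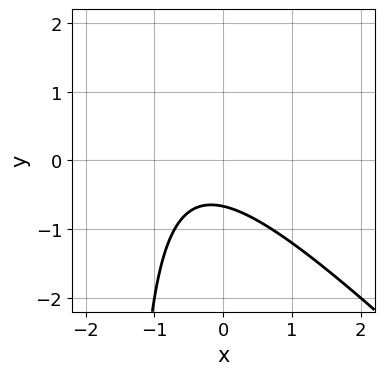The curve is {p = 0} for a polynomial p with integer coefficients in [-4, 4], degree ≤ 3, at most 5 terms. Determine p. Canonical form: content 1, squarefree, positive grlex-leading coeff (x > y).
2*x^2 + 2*x*y + 2*x + 3*y + 2

First, degree: a generic line meets the curve in up to 2 points, so deg p = 2.
Next, observable constraints: the curve avoids every integer x-axis point in the box.
Finally, assembling these constraints gives the stated polynomial.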